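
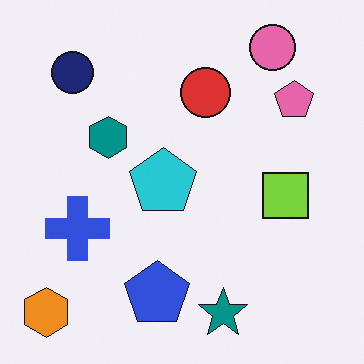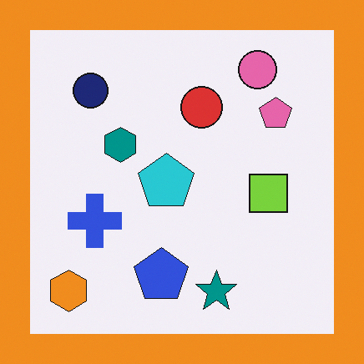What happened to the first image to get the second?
Framed with a orange border.

A solid orange frame runs around the edge of the second image, with the content slightly shrunk inside it.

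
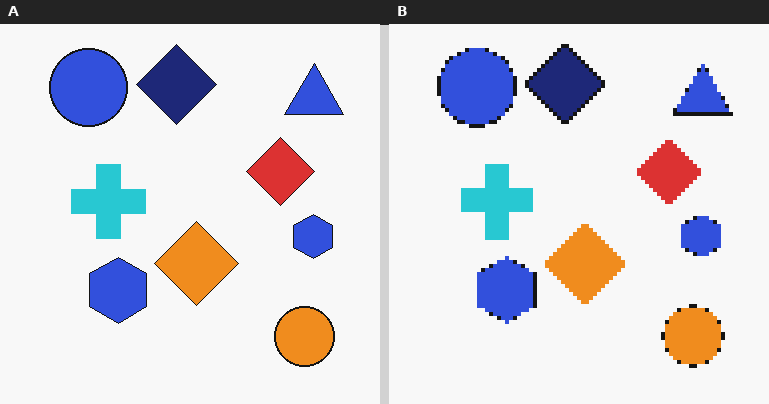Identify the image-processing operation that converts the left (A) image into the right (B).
This is the original image lightly pixelated (a mild mosaic effect).

Shapes are reduced to large square blocks; fine edges and outlines are lost — a downscale-then-upscale (mosaic) effect.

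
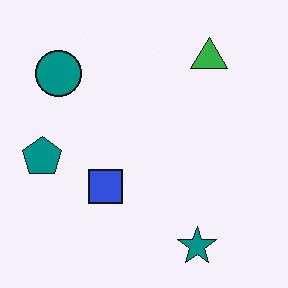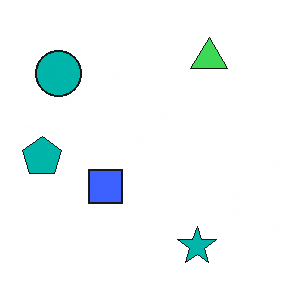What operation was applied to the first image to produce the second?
The transformation is: brightened a little.

Every pixel — background and shapes alike — is uniformly brightened.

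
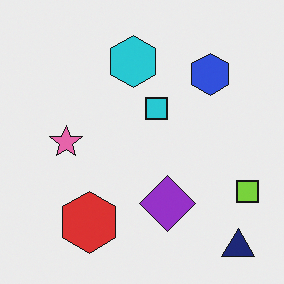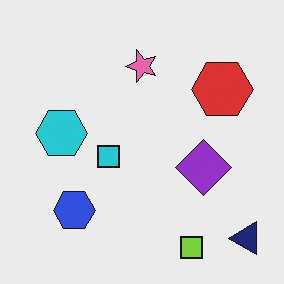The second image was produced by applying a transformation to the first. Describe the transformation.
The transformation is: transposed (reflected across the top-left ↔ bottom-right diagonal).

Shapes have swapped their row and column positions — what was in the top-right is now in the bottom-left — a diagonal reflection.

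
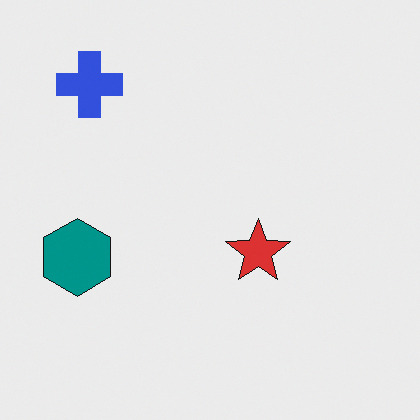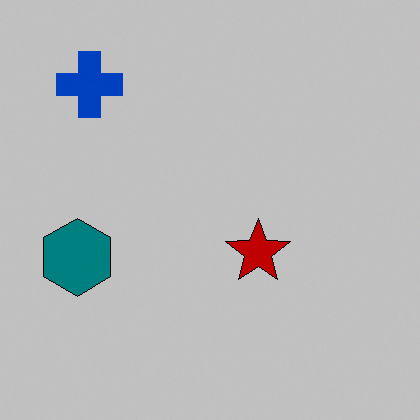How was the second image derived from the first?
The transformation is: aggressively posterized.

Each flat color has snapped to a coarser quantized level — most visibly, the near-white background has dropped to a flat grey.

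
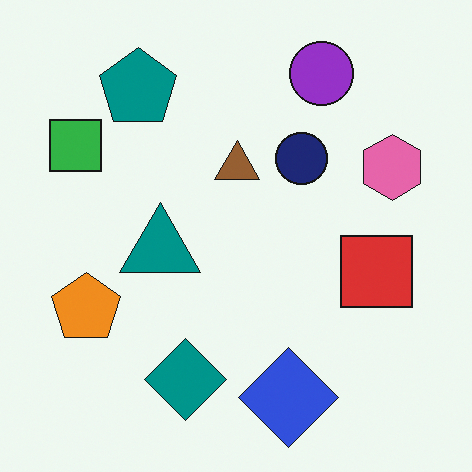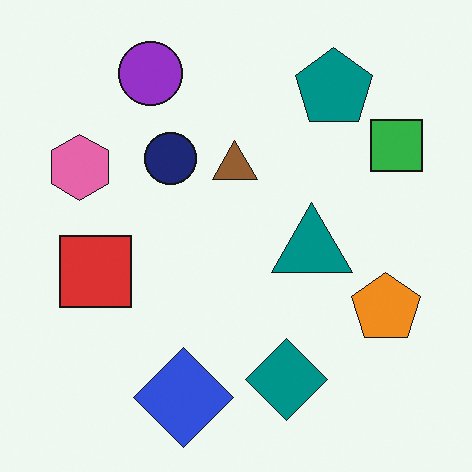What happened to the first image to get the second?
This is the original image flipped horizontally (left ↔ right).

The green square is in the top-left of the first image and the top-right of the second — shapes on opposite sides of the vertical midline have swapped in a mirror flip.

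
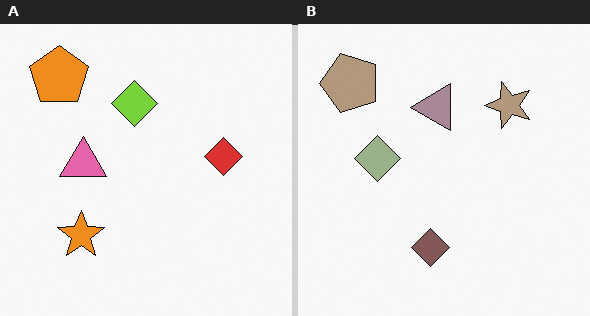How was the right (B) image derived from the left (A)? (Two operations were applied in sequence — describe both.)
Made much more muted (saturation change), then transposed (reflected across the top-left ↔ bottom-right diagonal).

All colors are more muted and greyish — a global saturation change. Shapes have swapped their row and column positions — what was in the top-right is now in the bottom-left — a diagonal reflection.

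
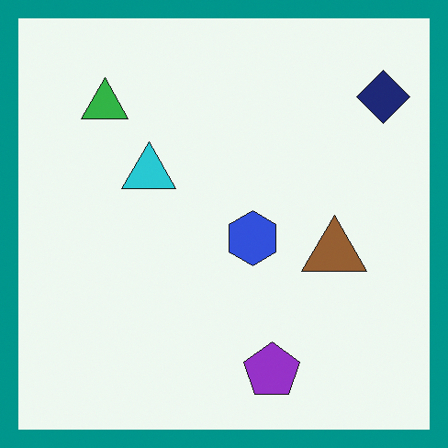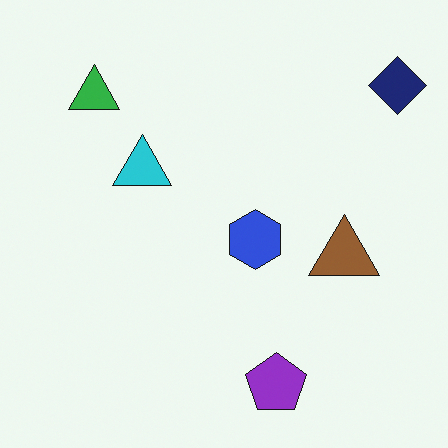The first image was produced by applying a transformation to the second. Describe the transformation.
It was framed with a teal border.

A solid teal frame runs around the edge of the first image, with the content slightly shrunk inside it.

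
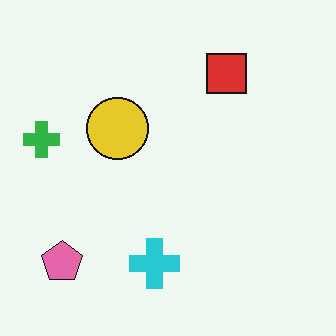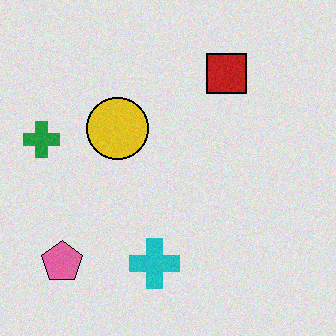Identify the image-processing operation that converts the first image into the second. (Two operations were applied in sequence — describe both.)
It was moderately posterized, then degraded with light additive noise.

Each flat color has snapped to a coarser quantized level — most visibly, the near-white background has dropped to a flat grey. Random speckle covers the whole image, including the flat background.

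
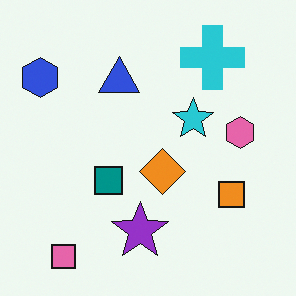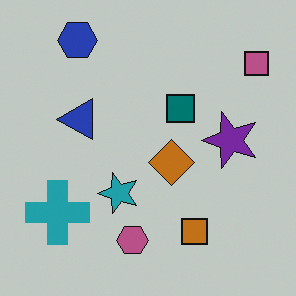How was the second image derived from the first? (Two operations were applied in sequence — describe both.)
It was transposed (reflected across the top-left ↔ bottom-right diagonal), then darkened a little.

Shapes have swapped their row and column positions — what was in the top-right is now in the bottom-left — a diagonal reflection. Every pixel — background and shapes alike — is uniformly darkened.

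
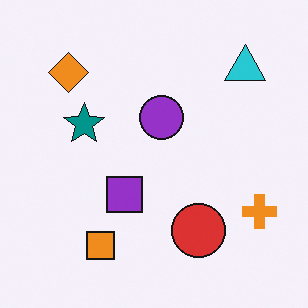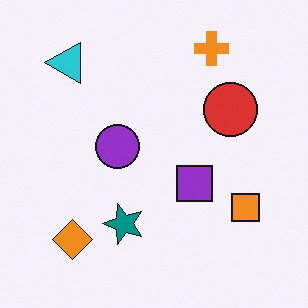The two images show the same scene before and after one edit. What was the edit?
The transformation is: rotated 90° counter-clockwise.

The cyan triangle sits in the top-right of the first image and the top-left of the second — consistent with a whole-image 90° counter-clockwise rotation.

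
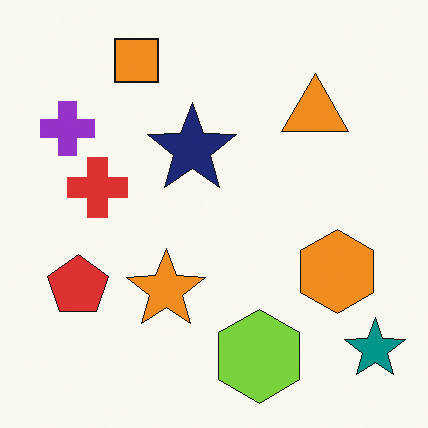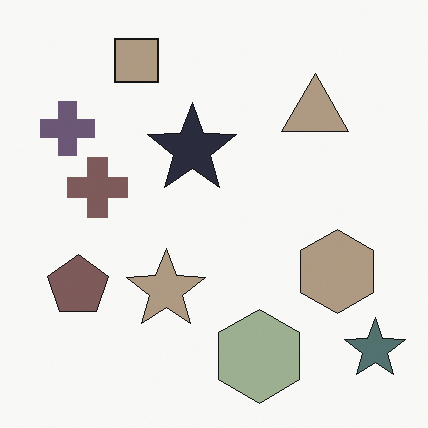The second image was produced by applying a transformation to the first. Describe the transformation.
The transformation is: made much more muted (saturation change).

All colors are more muted and greyish — a global saturation change.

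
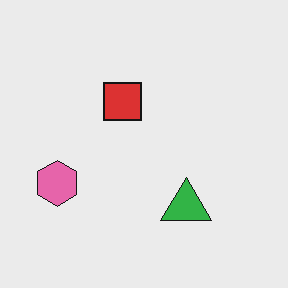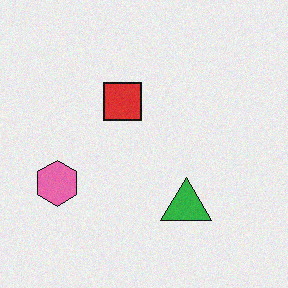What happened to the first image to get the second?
It was degraded with light additive noise.

Random speckle covers the whole image, including the flat background.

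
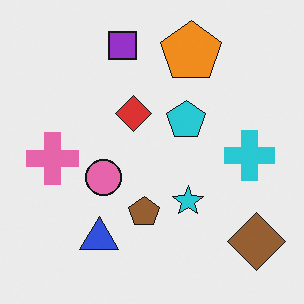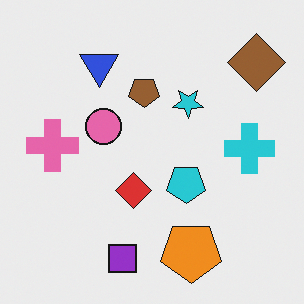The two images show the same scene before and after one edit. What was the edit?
This is the original image flipped vertically (top ↔ bottom).

The purple square is in the top of the first image and the bottom of the second — shapes on opposite sides of the horizontal midline have swapped in a mirror flip.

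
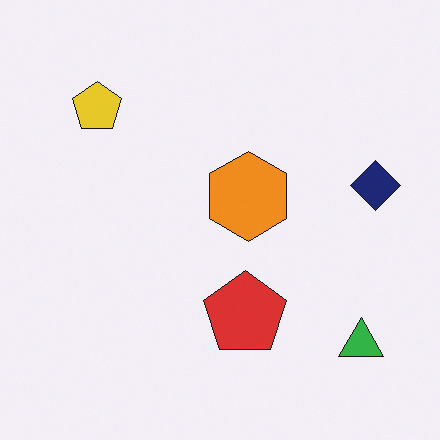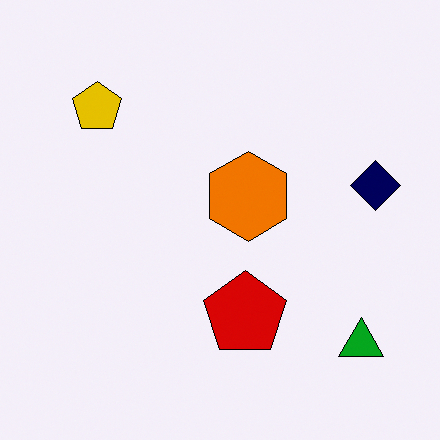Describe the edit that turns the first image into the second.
The second image is the first given slightly increased contrast.

Tones are pushed away from mid-grey across the whole image — a global contrast change.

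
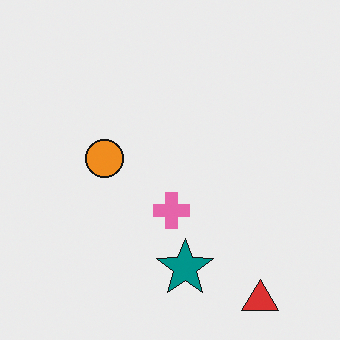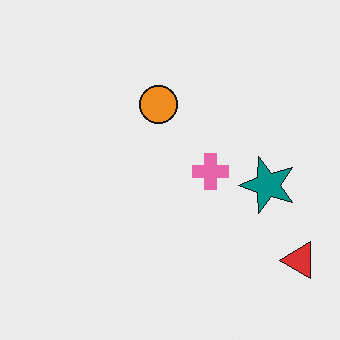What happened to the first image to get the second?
It was transposed (reflected across the top-left ↔ bottom-right diagonal).

Shapes have swapped their row and column positions — what was in the top-right is now in the bottom-left — a diagonal reflection.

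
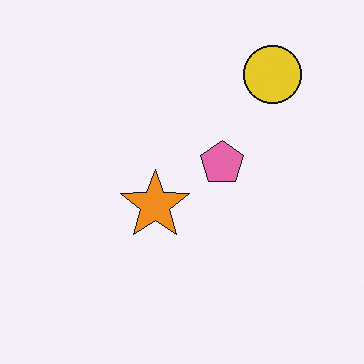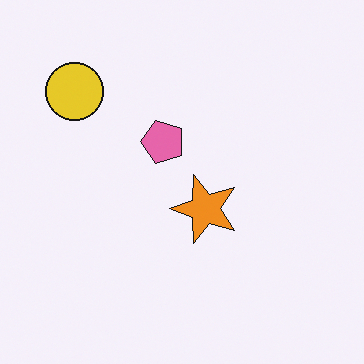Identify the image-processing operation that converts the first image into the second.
The image was rotated 90° counter-clockwise.

The yellow circle sits in the top-right of the first image and the top-left of the second — consistent with a whole-image 90° counter-clockwise rotation.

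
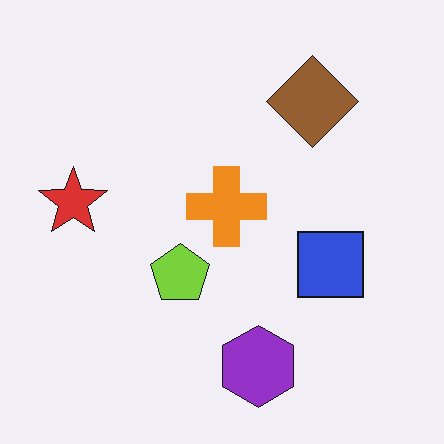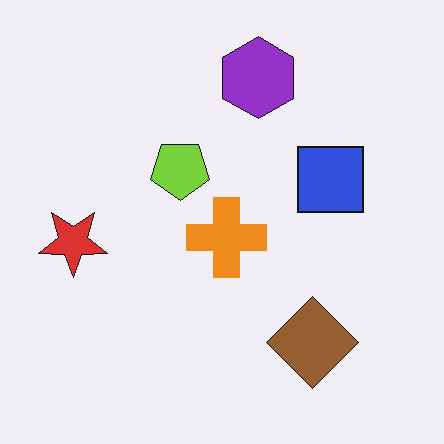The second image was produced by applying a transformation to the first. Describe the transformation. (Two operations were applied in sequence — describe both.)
It was flipped vertically (top ↔ bottom), then given moderate JPEG compression.

The purple hexagon is in the bottom of the first image and the top of the second — shapes on opposite sides of the horizontal midline have swapped in a mirror flip. Blocky 8×8 compression artifacts appear around shape edges and the flat background shows ringing — characteristic JPEG degradation.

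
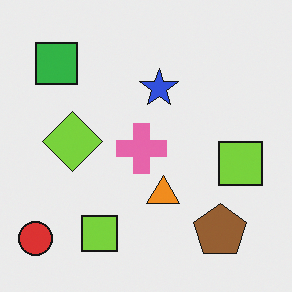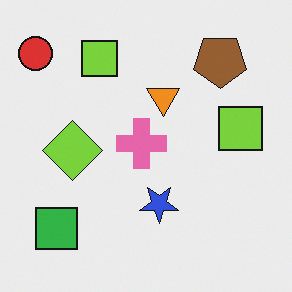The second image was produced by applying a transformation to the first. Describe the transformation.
The transformation is: flipped vertically (top ↔ bottom).

The red circle is in the bottom-left of the first image and the top-left of the second — shapes on opposite sides of the horizontal midline have swapped in a mirror flip.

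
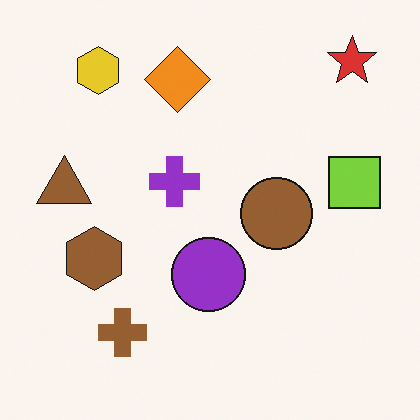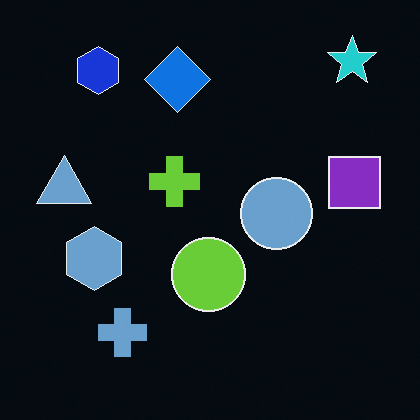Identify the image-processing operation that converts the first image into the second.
Color-inverted (negative).

The light background has become dark and every shape's color is its complement — a photographic negative.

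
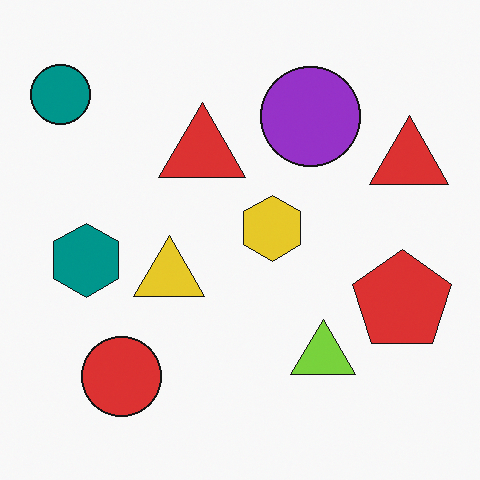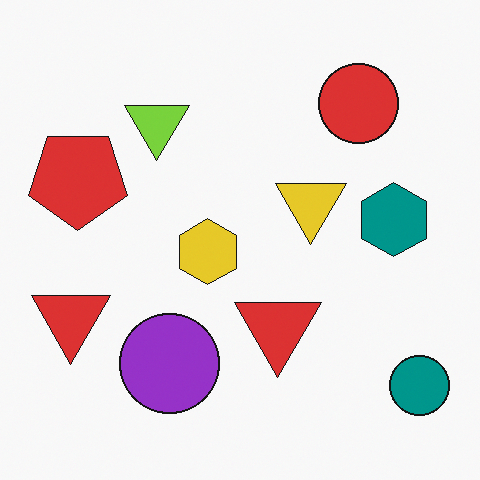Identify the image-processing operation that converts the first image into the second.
The second image is the first rotated 180°.

The teal circle sits in the top-left of the first image and the bottom-right of the second — consistent with a whole-image 180° rotation.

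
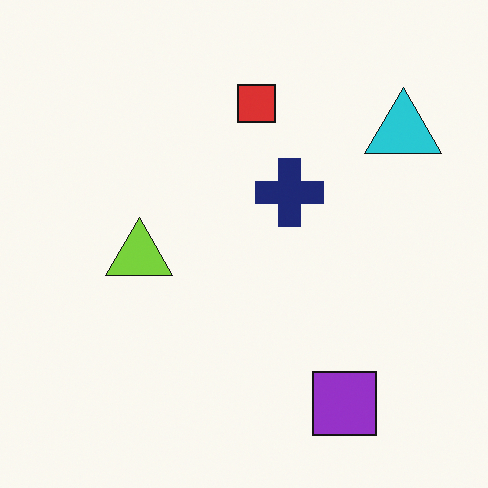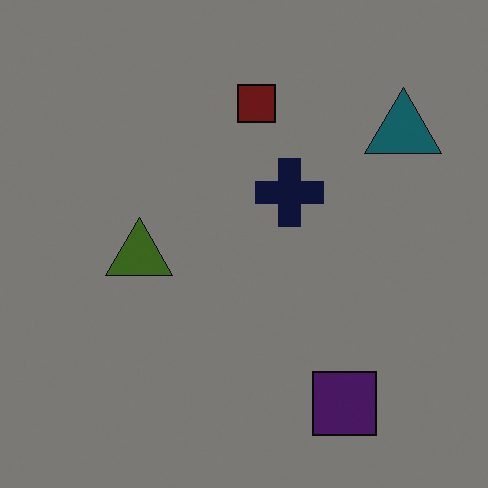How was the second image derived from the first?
The transformation is: darkened a lot.

Every pixel — background and shapes alike — is uniformly darkened.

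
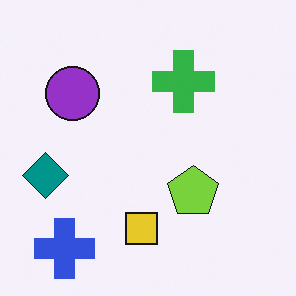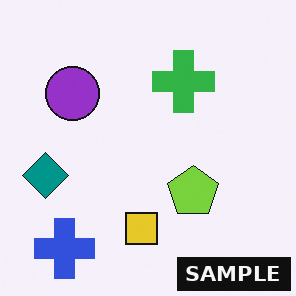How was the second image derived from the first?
This is the original image watermarked with the text "SAMPLE" in the lower-right corner.

A dark label reading "SAMPLE" appears in the lower-right corner.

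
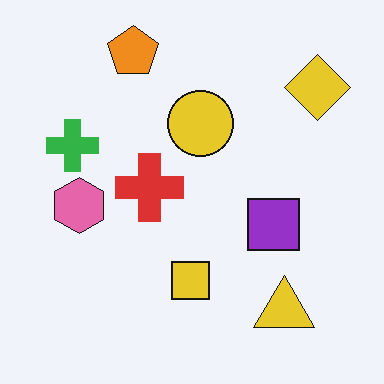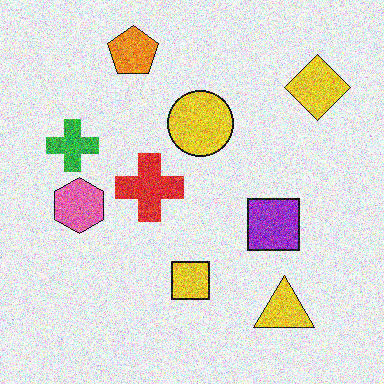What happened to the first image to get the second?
It was degraded with strong gaussian noise.

Random speckle covers the whole image, including the flat background.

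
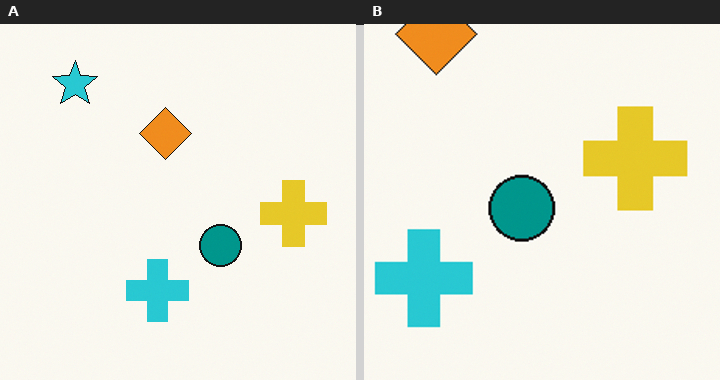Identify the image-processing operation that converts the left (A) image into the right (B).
It was cropped to a modestly smaller region and rescaled.

The visible shapes are larger and the field of view is narrower; shapes near the original edges may be partly or wholly outside the frame — a crop-and-rescale.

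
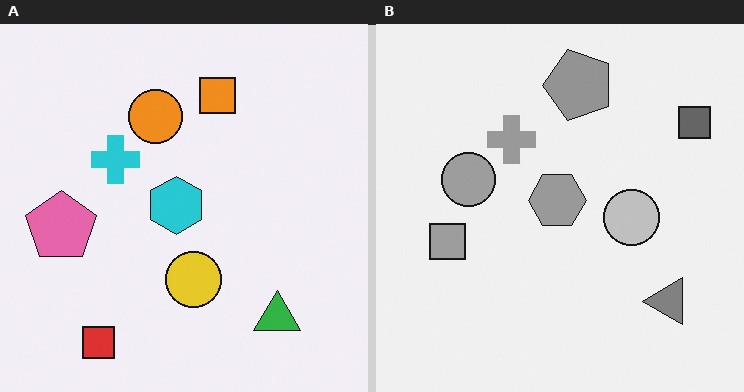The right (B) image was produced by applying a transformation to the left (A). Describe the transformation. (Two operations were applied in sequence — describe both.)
The transformation is: converted to grayscale, then transposed (reflected across the top-left ↔ bottom-right diagonal).

All color is removed — every shape is now a shade of grey. Shapes have swapped their row and column positions — what was in the top-right is now in the bottom-left — a diagonal reflection.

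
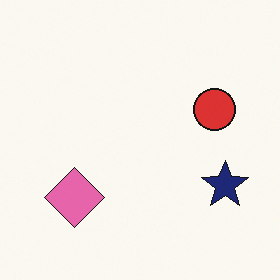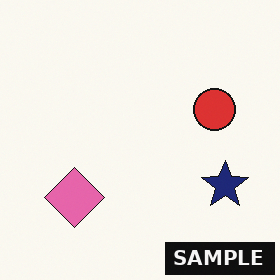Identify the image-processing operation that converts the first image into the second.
The image was watermarked with the text "SAMPLE" in the lower-right corner.

A dark label reading "SAMPLE" appears in the lower-right corner.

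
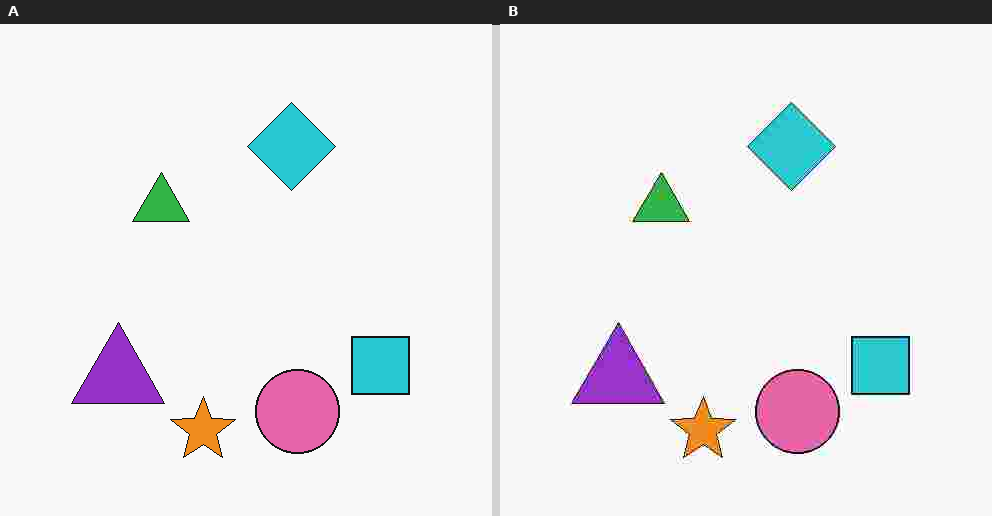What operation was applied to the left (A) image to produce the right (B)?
The right (B) image is the left (A) degraded with heavy JPEG compression.

Blocky 8×8 compression artifacts appear around shape edges and the flat background shows ringing — characteristic JPEG degradation.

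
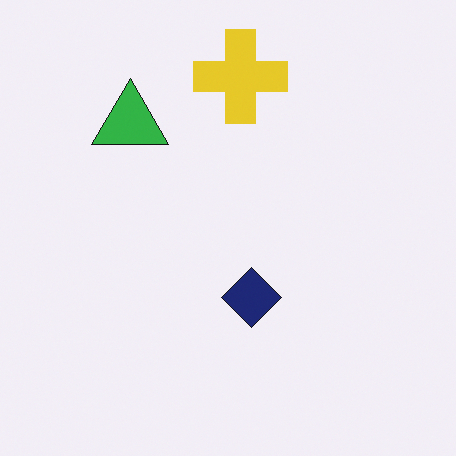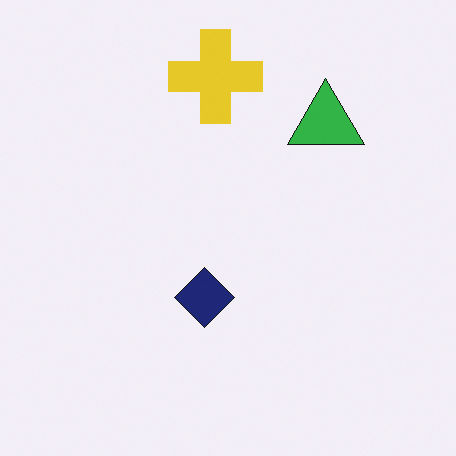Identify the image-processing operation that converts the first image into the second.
The image was flipped horizontally (left ↔ right).

The green triangle is in the top-left of the first image and the top-right of the second — shapes on opposite sides of the vertical midline have swapped in a mirror flip.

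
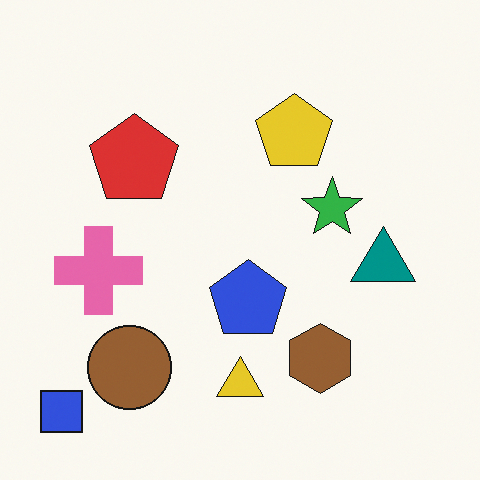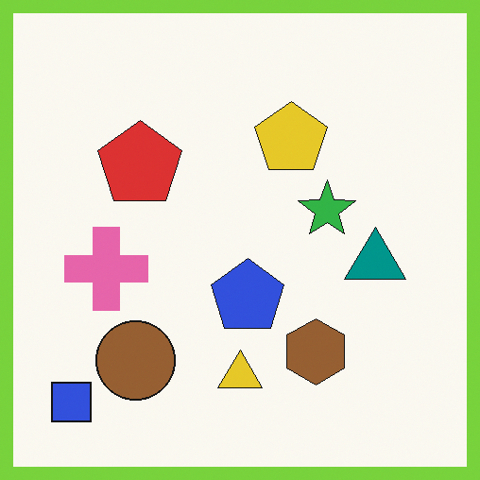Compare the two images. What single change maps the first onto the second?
This is the original image framed with a lime border.

A solid lime frame runs around the edge of the second image, with the content slightly shrunk inside it.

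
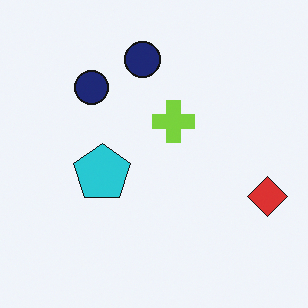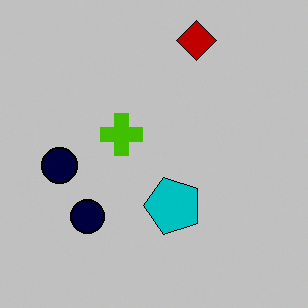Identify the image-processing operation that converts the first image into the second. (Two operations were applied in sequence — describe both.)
This is the original image aggressively posterized, then rotated 90° counter-clockwise.

Each flat color has snapped to a coarser quantized level — most visibly, the near-white background has dropped to a flat grey. The red diamond sits in the right of the first image and the top of the second — consistent with a whole-image 90° counter-clockwise rotation.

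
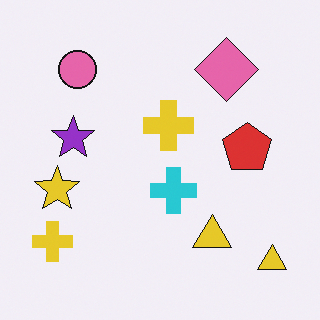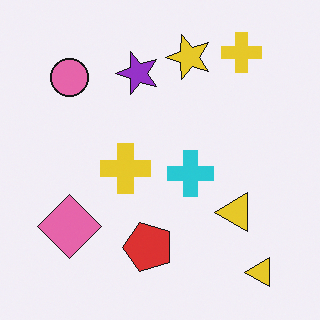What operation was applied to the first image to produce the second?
The image was transposed (reflected across the top-left ↔ bottom-right diagonal).

Shapes have swapped their row and column positions — what was in the top-right is now in the bottom-left — a diagonal reflection.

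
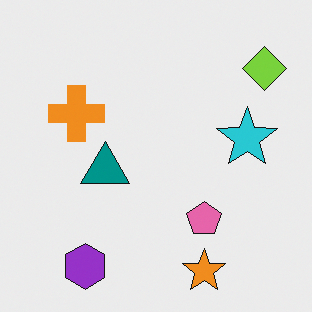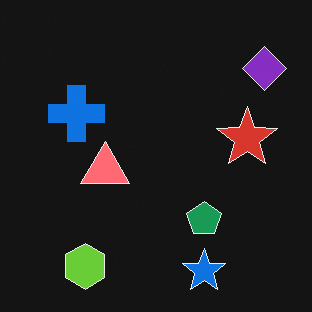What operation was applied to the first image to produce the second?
This is the original image color-inverted (negative).

The light background has become dark and every shape's color is its complement — a photographic negative.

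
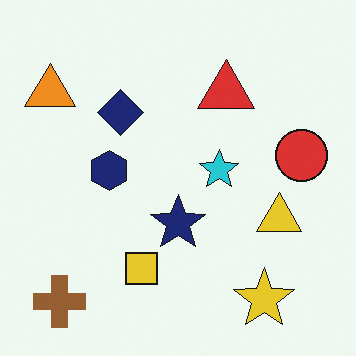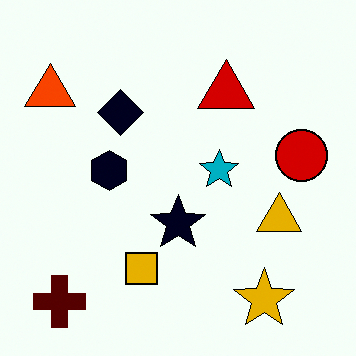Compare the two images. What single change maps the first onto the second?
The image was boosted in contrast.

Tones are pushed away from mid-grey across the whole image — a global contrast change.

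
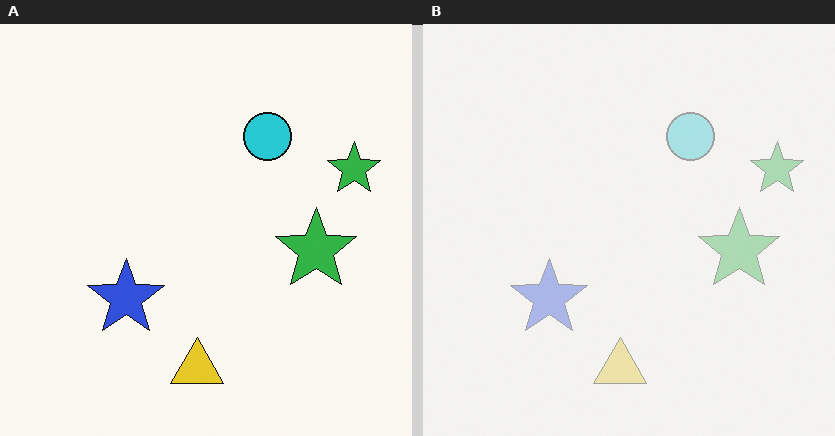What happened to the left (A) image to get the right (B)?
This is the original image given much lower contrast.

Tones are pushed toward mid-grey across the whole image — a global contrast change.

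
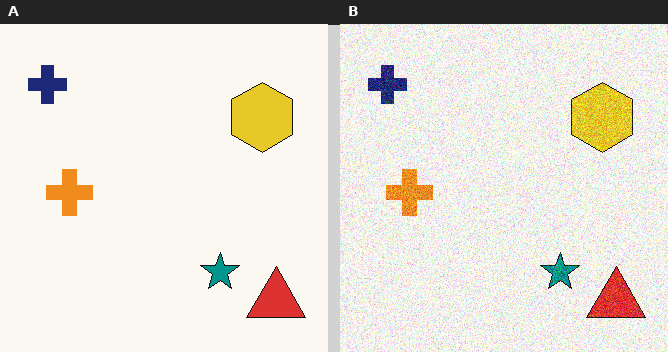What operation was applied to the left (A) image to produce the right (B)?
The right (B) image is the left (A) degraded with heavy additive noise.

Random speckle covers the whole image, including the flat background.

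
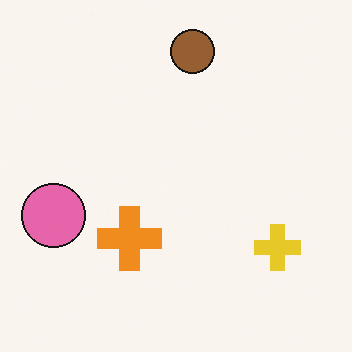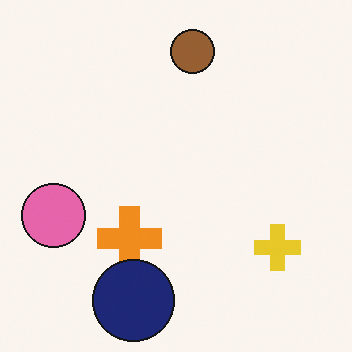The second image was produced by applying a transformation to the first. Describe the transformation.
Overlaid with an additional navy circle.

A navy circle appears in the second image that is absent from the first.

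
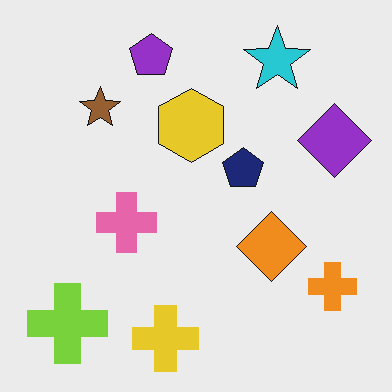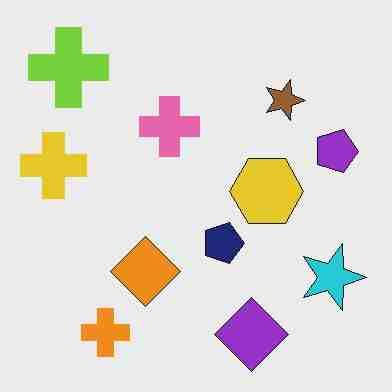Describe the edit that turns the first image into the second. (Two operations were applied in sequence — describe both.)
The image was rotated 90° clockwise, then degraded with heavy JPEG compression.

The lime cross sits in the bottom-left of the first image and the top-left of the second — consistent with a whole-image 90° clockwise rotation. Blocky 8×8 compression artifacts appear around shape edges and the flat background shows ringing — characteristic JPEG degradation.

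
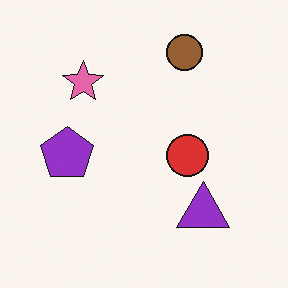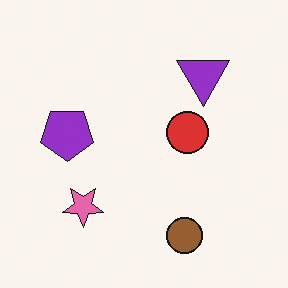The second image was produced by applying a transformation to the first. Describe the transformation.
It was flipped vertically (top ↔ bottom).

The brown circle is in the top of the first image and the bottom of the second — shapes on opposite sides of the horizontal midline have swapped in a mirror flip.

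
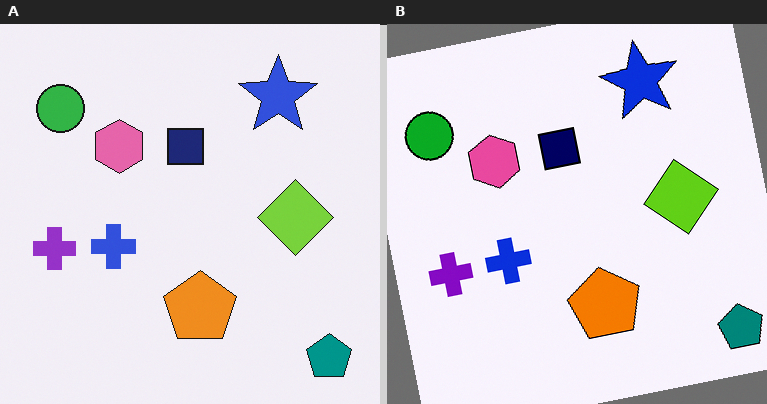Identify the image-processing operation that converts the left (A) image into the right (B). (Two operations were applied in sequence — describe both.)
The transformation is: rotated counter-clockwise by a few degrees, then given slightly increased contrast.

Every shape is tilted by the same angle and the image corners show triangular fill wedges — a whole-image rotation by a non-right angle. Tones are pushed away from mid-grey across the whole image — a global contrast change.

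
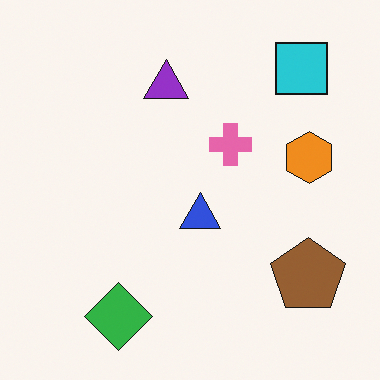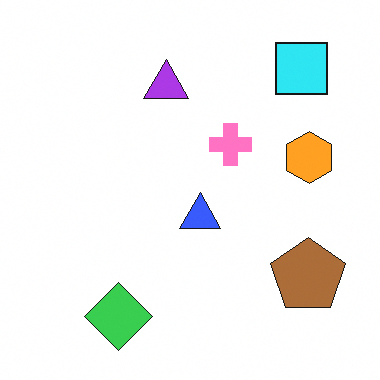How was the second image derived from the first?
The image was slightly brightened.

Every pixel — background and shapes alike — is uniformly brightened.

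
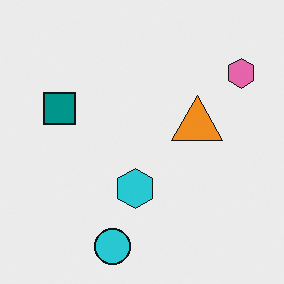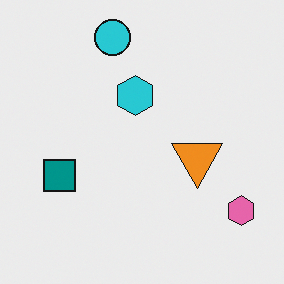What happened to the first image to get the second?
The image was flipped vertically (top ↔ bottom).

The cyan circle is in the bottom of the first image and the top of the second — shapes on opposite sides of the horizontal midline have swapped in a mirror flip.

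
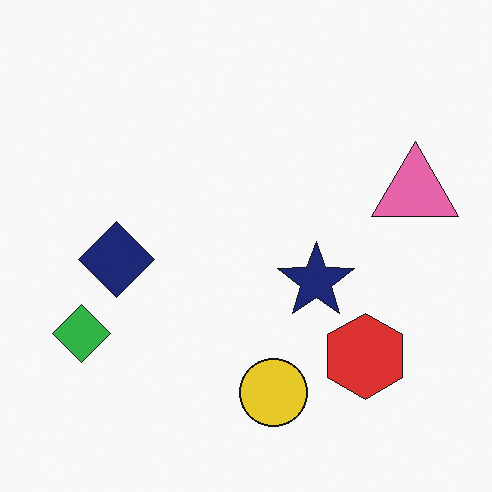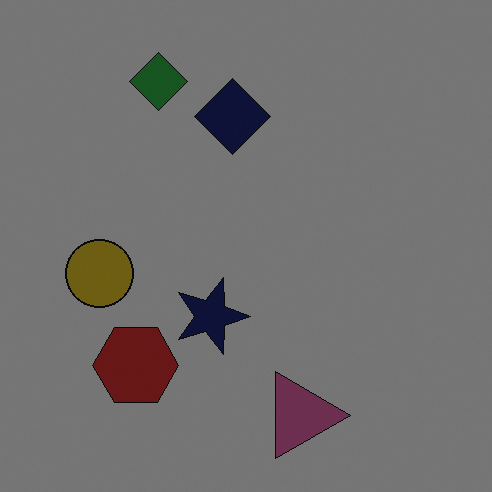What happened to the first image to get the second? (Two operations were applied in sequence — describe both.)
It was substantially darkened, then rotated 90° clockwise.

Every pixel — background and shapes alike — is uniformly darkened. The green diamond sits in the bottom-left of the first image and the top-left of the second — consistent with a whole-image 90° clockwise rotation.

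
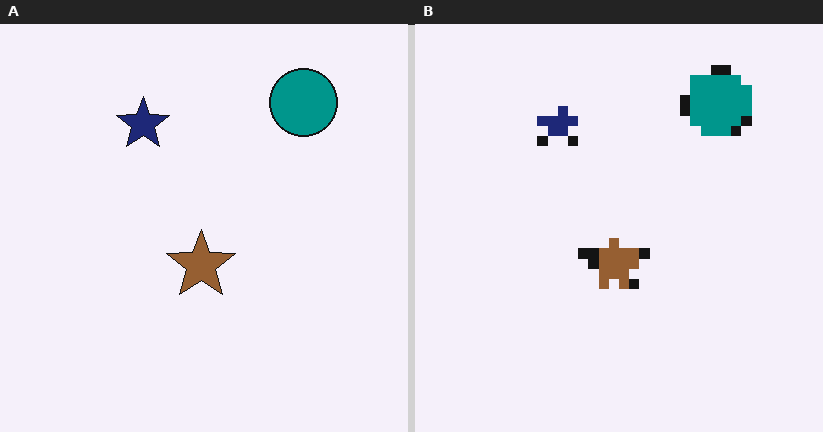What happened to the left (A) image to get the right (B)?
The right (B) image is the left (A) coarsely pixelated.

Shapes are reduced to large square blocks; fine edges and outlines are lost — a downscale-then-upscale (mosaic) effect.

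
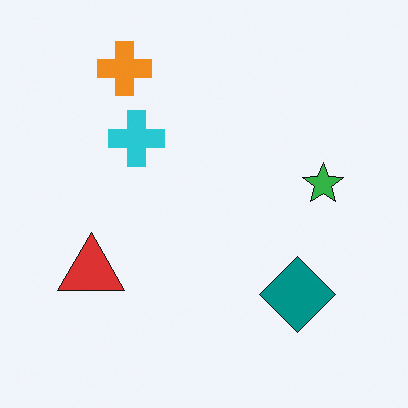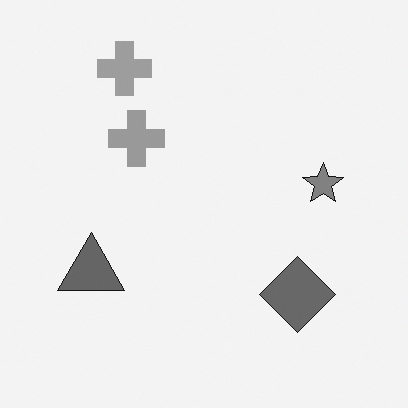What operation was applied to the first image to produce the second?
Converted to grayscale.

All color is removed — every shape is now a shade of grey.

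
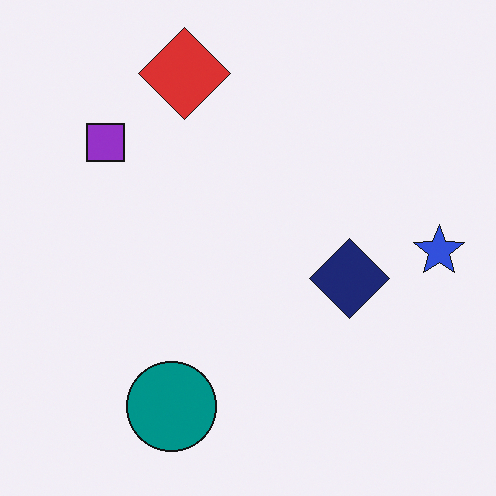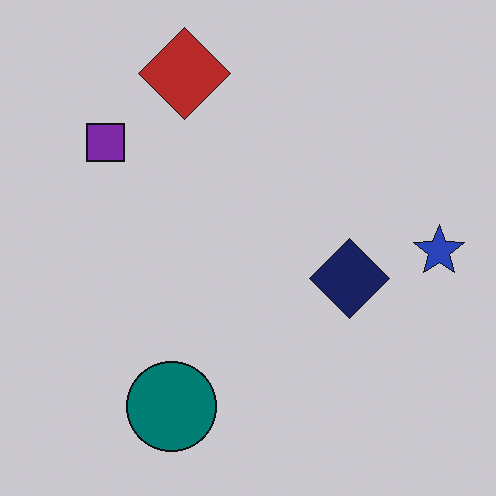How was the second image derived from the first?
The second image is the first slightly darkened.

Every pixel — background and shapes alike — is uniformly darkened.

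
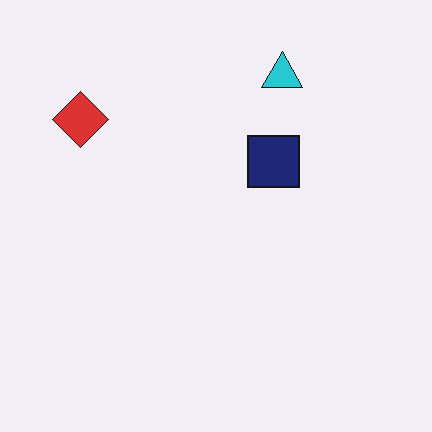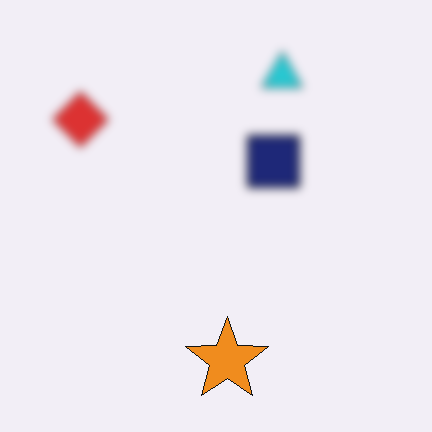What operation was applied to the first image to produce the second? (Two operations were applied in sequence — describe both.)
The image was moderately blurred, then overlaid with an additional orange star.

Shape edges and outlines are uniformly softened across the whole image. An orange star appears in the second image that is absent from the first.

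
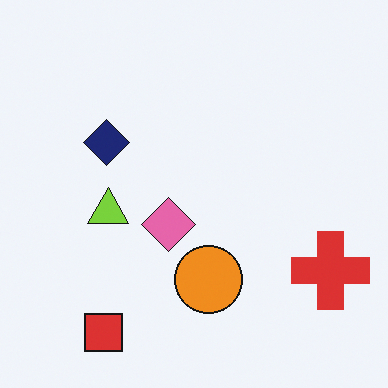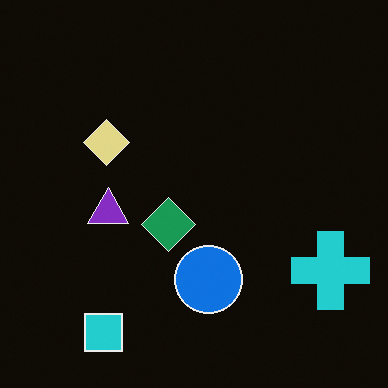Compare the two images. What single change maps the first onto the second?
This is the original image color-inverted (negative).

The light background has become dark and every shape's color is its complement — a photographic negative.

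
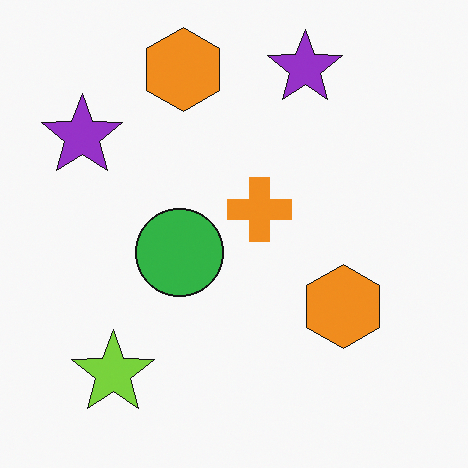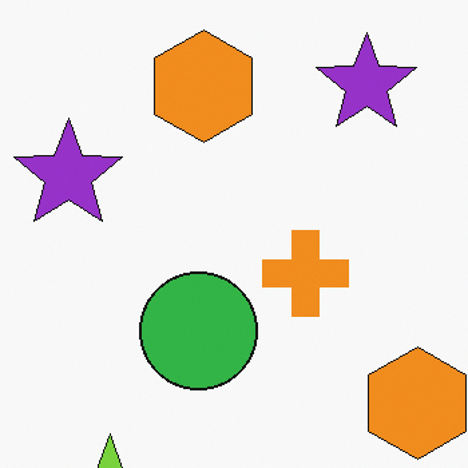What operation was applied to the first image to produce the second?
The second image is the first cropped to a modestly smaller region and rescaled.

The visible shapes are larger and the field of view is narrower; shapes near the original edges may be partly or wholly outside the frame — a crop-and-rescale.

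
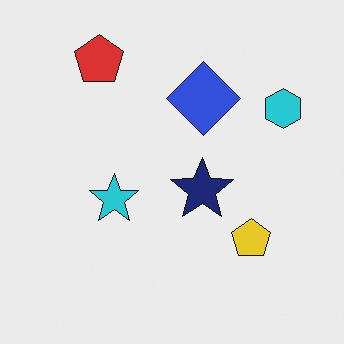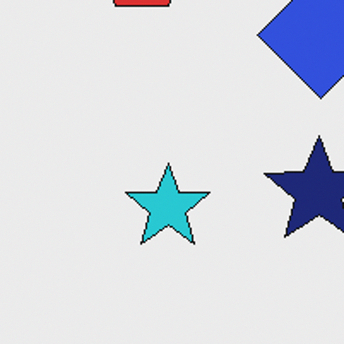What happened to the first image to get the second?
It was cropped tightly and scaled back up.

The visible shapes are larger and the field of view is narrower; shapes near the original edges may be partly or wholly outside the frame — a crop-and-rescale.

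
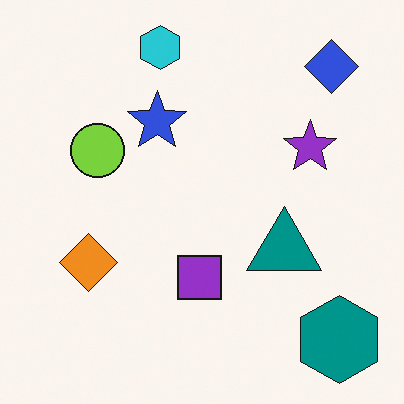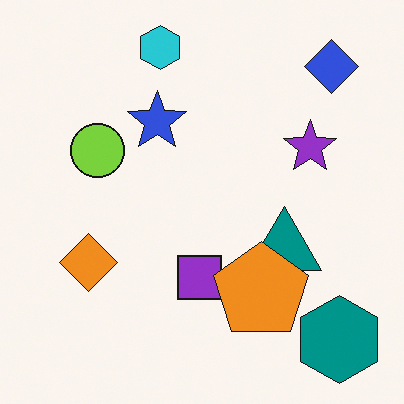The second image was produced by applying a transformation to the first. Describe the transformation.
This is the original image overlaid with an additional orange pentagon.

An orange pentagon appears in the second image that is absent from the first.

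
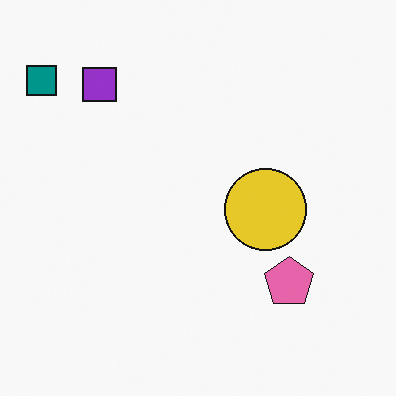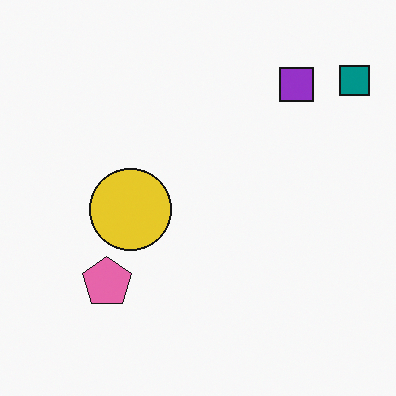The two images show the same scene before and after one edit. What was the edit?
The transformation is: flipped horizontally (left ↔ right).

The teal square is in the top-left of the first image and the top-right of the second — shapes on opposite sides of the vertical midline have swapped in a mirror flip.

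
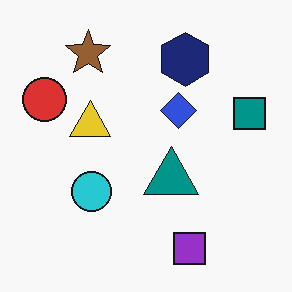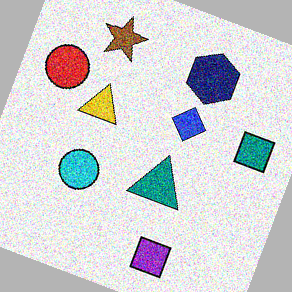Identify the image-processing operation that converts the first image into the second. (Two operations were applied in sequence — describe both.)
This is the original image degraded with a thick layer of grain, then rotated clockwise by a moderate amount.

Random speckle covers the whole image, including the flat background. Every shape is tilted by the same angle and the image corners show triangular fill wedges — a whole-image rotation by a non-right angle.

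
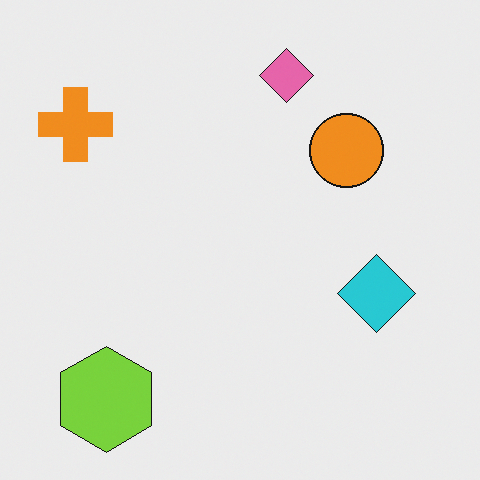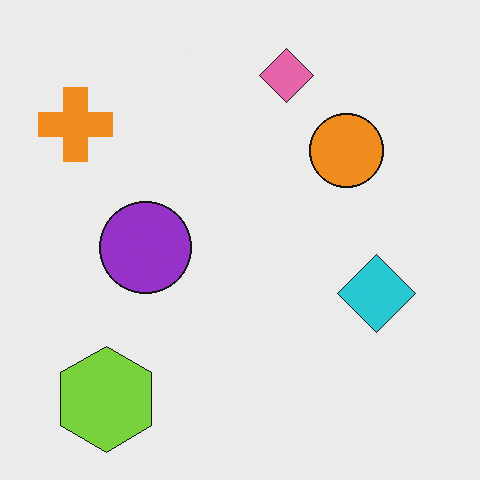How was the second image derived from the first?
The image was overlaid with an additional purple circle.

A purple circle appears in the second image that is absent from the first.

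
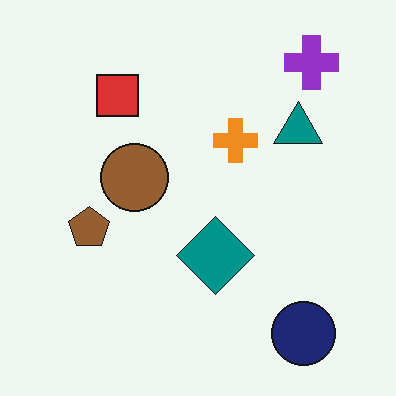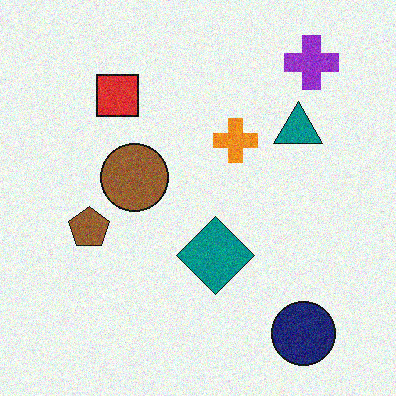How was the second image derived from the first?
The second image is the first degraded with visible gaussian noise.

Random speckle covers the whole image, including the flat background.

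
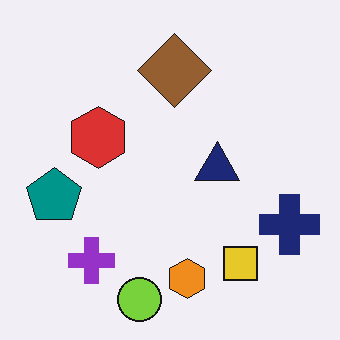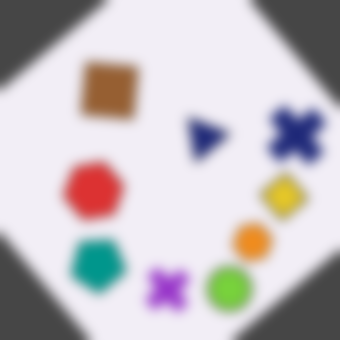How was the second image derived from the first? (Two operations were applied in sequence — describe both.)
The second image is the first rotated counter-clockwise by a large amount — several tens of degrees, then heavily blurred.

Every shape is tilted by the same angle and the image corners show triangular fill wedges — a whole-image rotation by a non-right angle. Shape edges and outlines are uniformly softened across the whole image.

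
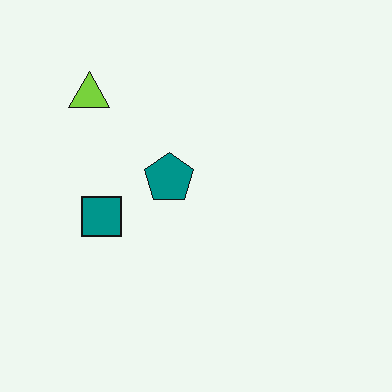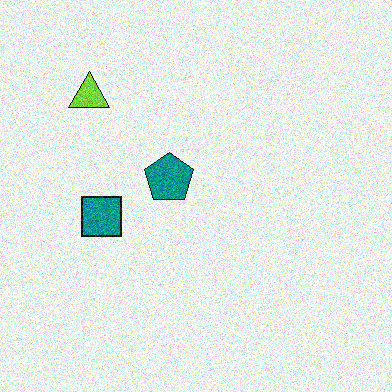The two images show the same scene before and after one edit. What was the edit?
The transformation is: degraded with moderate additive noise.

Random speckle covers the whole image, including the flat background.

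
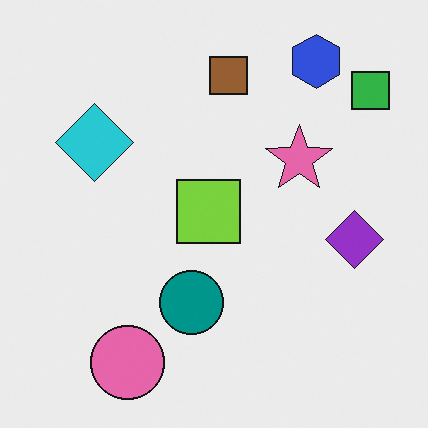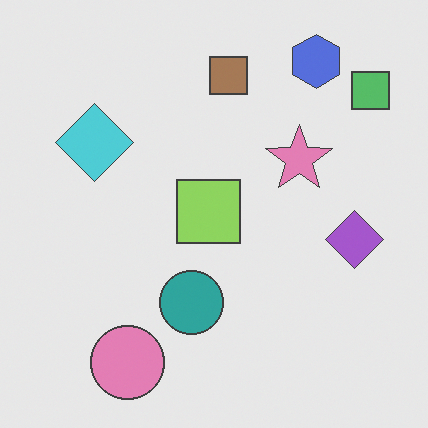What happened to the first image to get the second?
The image was given slightly reduced contrast.

Tones are pushed toward mid-grey across the whole image — a global contrast change.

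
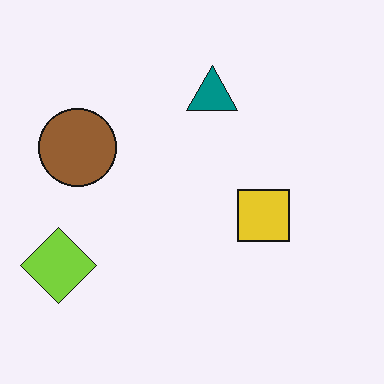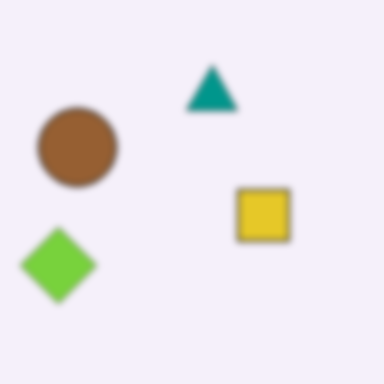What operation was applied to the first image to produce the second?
The transformation is: moderately blurred.

Shape edges and outlines are uniformly softened across the whole image.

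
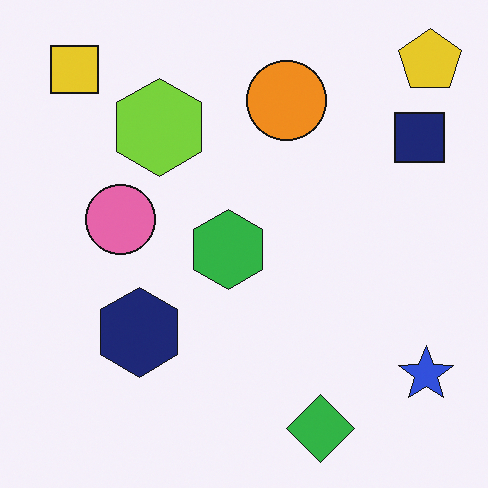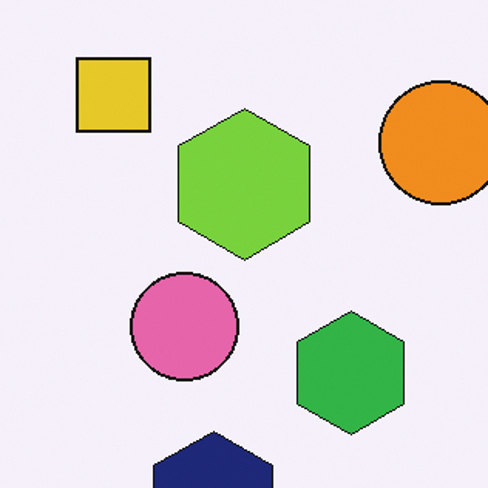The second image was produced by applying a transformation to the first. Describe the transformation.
This is the original image cropped slightly and scaled back up.

The visible shapes are larger and the field of view is narrower; shapes near the original edges may be partly or wholly outside the frame — a crop-and-rescale.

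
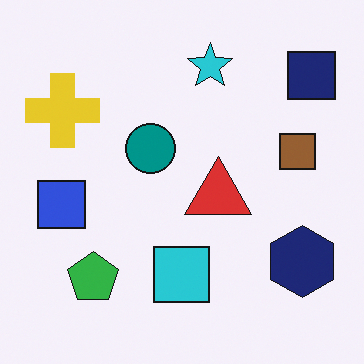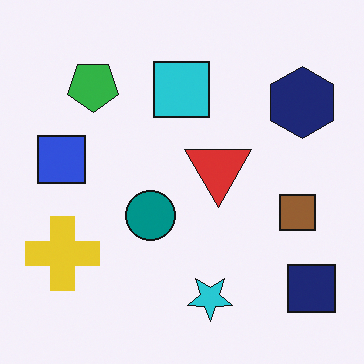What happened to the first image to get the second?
It was flipped vertically (top ↔ bottom).

The cyan star is in the top of the first image and the bottom of the second — shapes on opposite sides of the horizontal midline have swapped in a mirror flip.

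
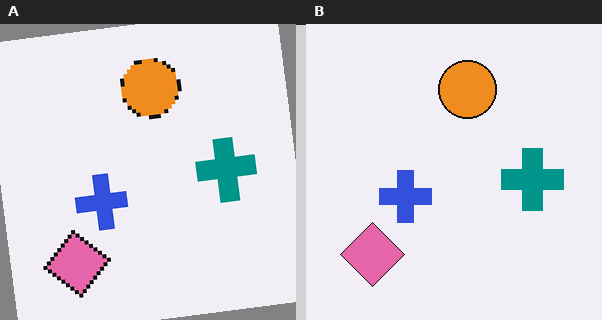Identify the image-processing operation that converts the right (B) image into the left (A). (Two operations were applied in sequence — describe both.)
It was lightly pixelated (a mild mosaic effect), then rotated counter-clockwise by a few degrees.

Shapes are reduced to large square blocks; fine edges and outlines are lost — a downscale-then-upscale (mosaic) effect. Every shape is tilted by the same angle and the image corners show triangular fill wedges — a whole-image rotation by a non-right angle.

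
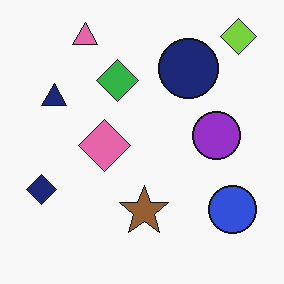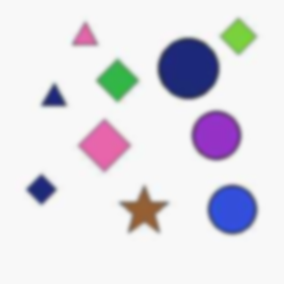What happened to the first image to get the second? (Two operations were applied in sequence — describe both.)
This is the original image given moderate JPEG compression, then slightly softened.

Blocky 8×8 compression artifacts appear around shape edges and the flat background shows ringing — characteristic JPEG degradation. Shape edges and outlines are uniformly softened across the whole image.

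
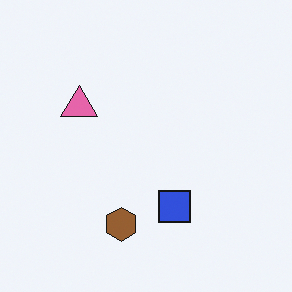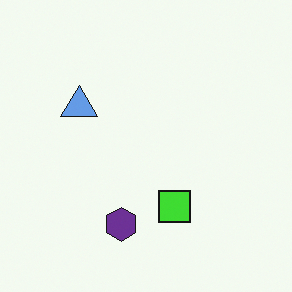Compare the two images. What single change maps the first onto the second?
This is the original image hue-shifted by a large amount.

Every shape's color has rotated by the same amount around the hue wheel — a uniform hue shift.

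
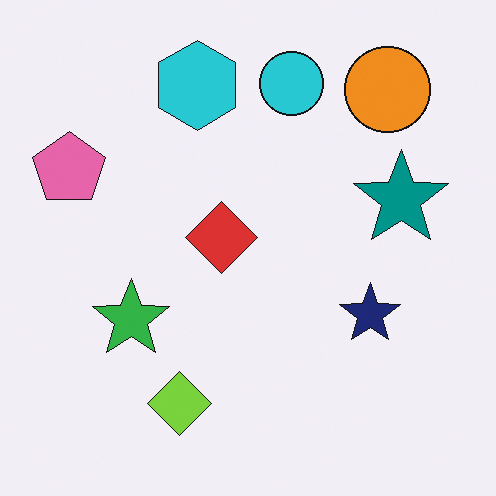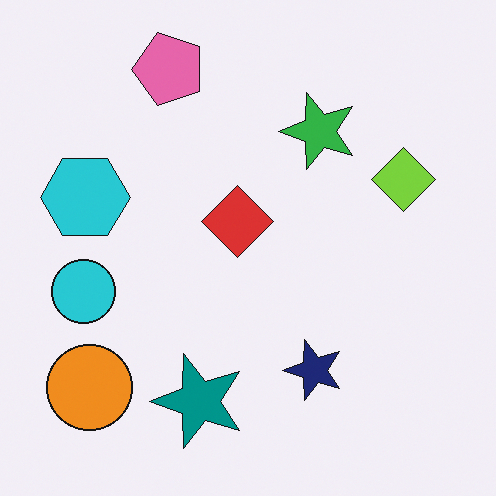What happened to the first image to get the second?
Transposed (reflected across the top-left ↔ bottom-right diagonal).

Shapes have swapped their row and column positions — what was in the top-right is now in the bottom-left — a diagonal reflection.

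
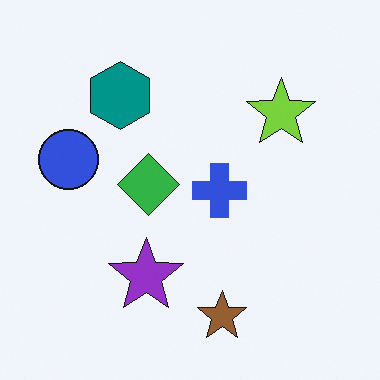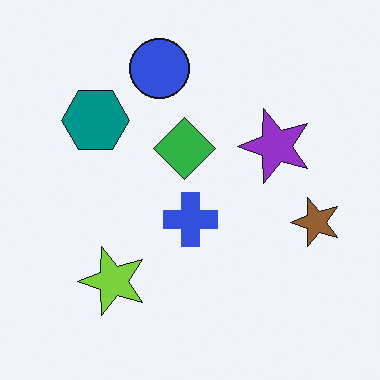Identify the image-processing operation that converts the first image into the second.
The transformation is: transposed (reflected across the top-left ↔ bottom-right diagonal).

Shapes have swapped their row and column positions — what was in the top-right is now in the bottom-left — a diagonal reflection.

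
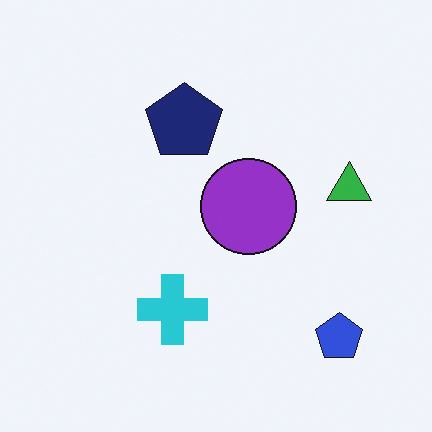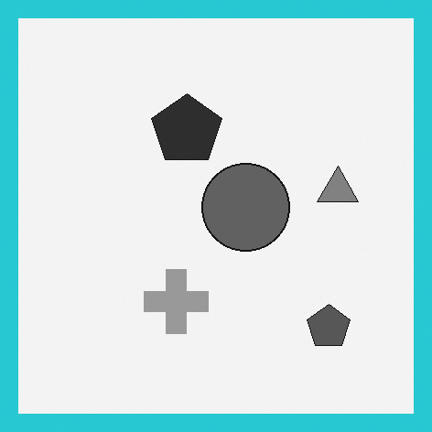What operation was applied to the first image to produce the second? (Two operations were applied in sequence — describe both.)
The image was converted to grayscale, then framed with a cyan border.

All color is removed — every shape is now a shade of grey. A solid cyan frame runs around the edge of the second image, with the content slightly shrunk inside it.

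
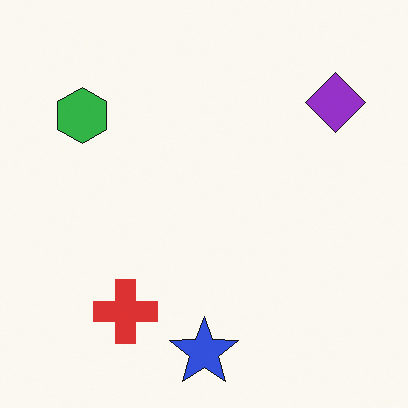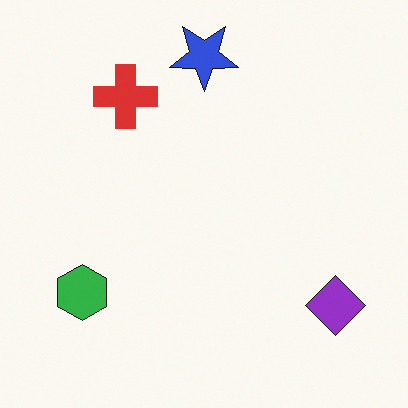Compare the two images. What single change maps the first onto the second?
This is the original image flipped vertically (top ↔ bottom).

The blue star is in the bottom of the first image and the top of the second — shapes on opposite sides of the horizontal midline have swapped in a mirror flip.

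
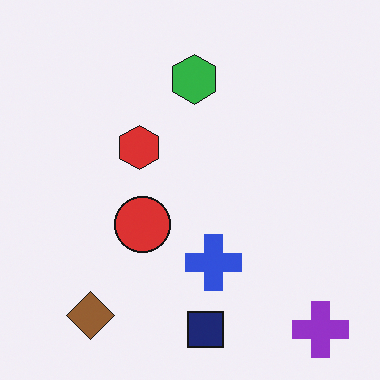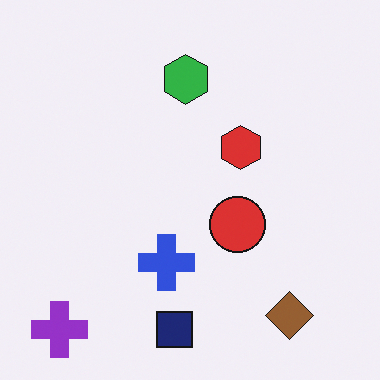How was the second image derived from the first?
Flipped horizontally (left ↔ right).

The purple cross is in the bottom-right of the first image and the bottom-left of the second — shapes on opposite sides of the vertical midline have swapped in a mirror flip.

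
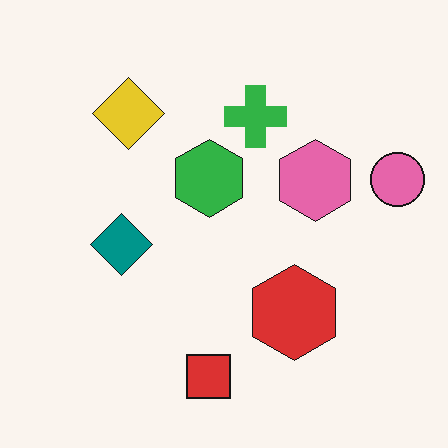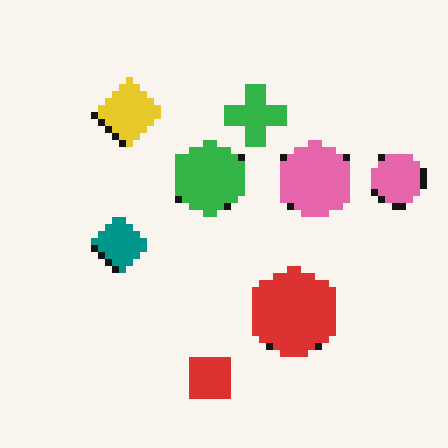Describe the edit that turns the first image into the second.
The second image is the first pixelated into visible square blocks.

Shapes are reduced to large square blocks; fine edges and outlines are lost — a downscale-then-upscale (mosaic) effect.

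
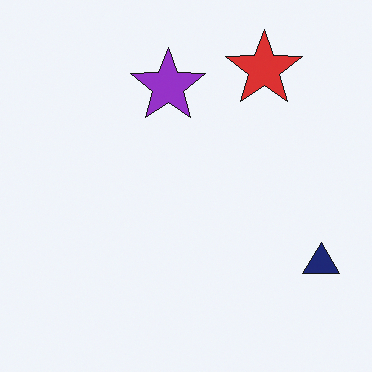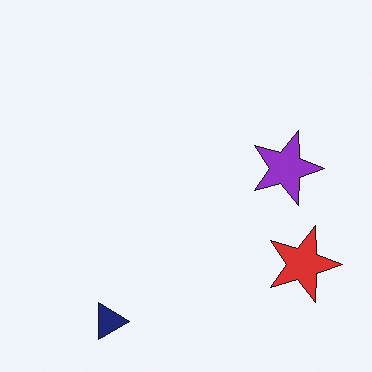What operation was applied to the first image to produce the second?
The image was rotated 90° clockwise.

The navy triangle sits in the bottom-right of the first image and the bottom-left of the second — consistent with a whole-image 90° clockwise rotation.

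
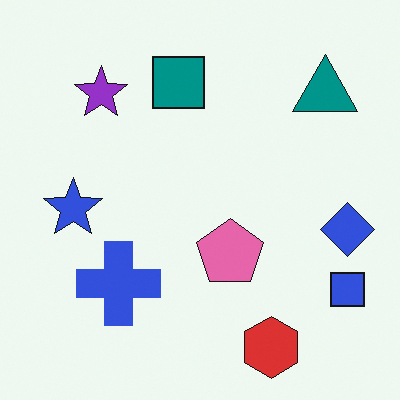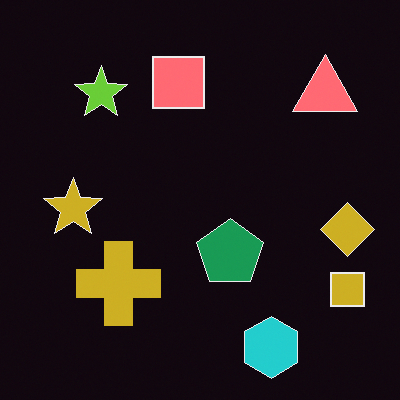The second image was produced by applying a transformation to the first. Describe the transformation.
The image was color-inverted (negative).

The light background has become dark and every shape's color is its complement — a photographic negative.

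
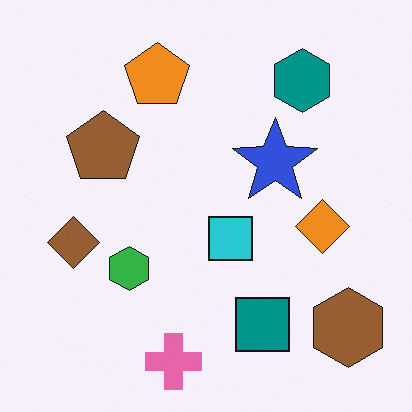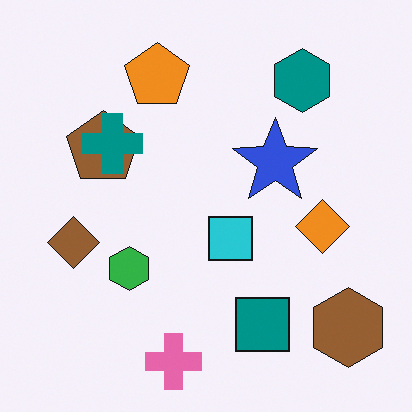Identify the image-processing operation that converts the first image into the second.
The second image is the first overlaid with an additional teal cross.

A teal cross appears in the second image that is absent from the first.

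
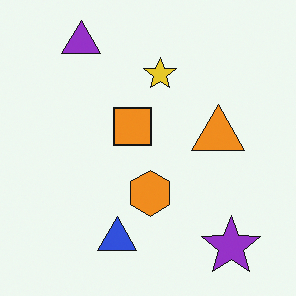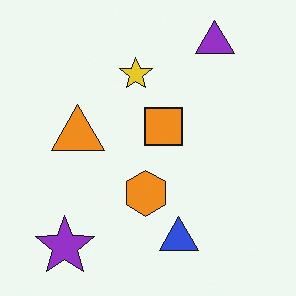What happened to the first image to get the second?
The transformation is: flipped horizontally (left ↔ right).

The purple star is in the bottom-right of the first image and the bottom-left of the second — shapes on opposite sides of the vertical midline have swapped in a mirror flip.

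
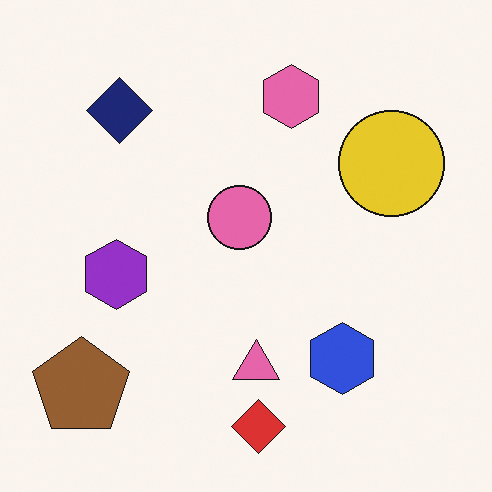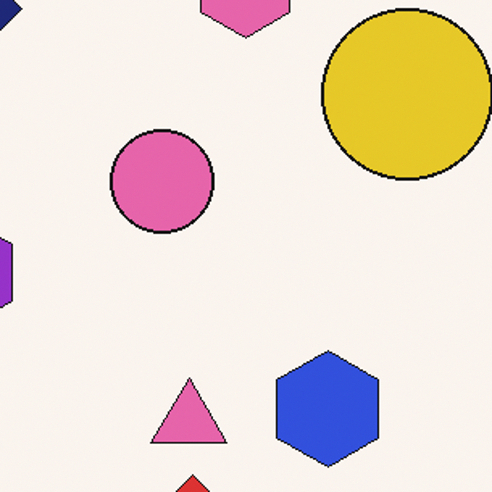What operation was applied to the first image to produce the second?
The image was cropped to a modestly smaller region and rescaled.

The visible shapes are larger and the field of view is narrower; shapes near the original edges may be partly or wholly outside the frame — a crop-and-rescale.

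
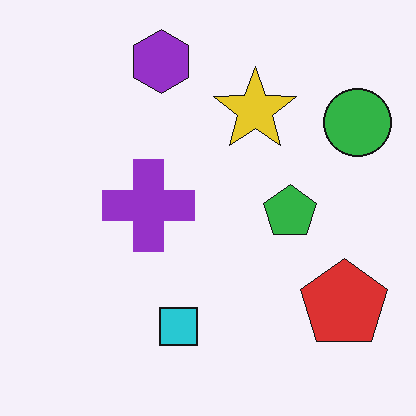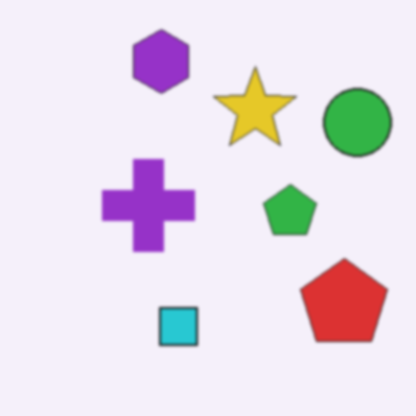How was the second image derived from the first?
The second image is the first lightly blurred.

Shape edges and outlines are uniformly softened across the whole image.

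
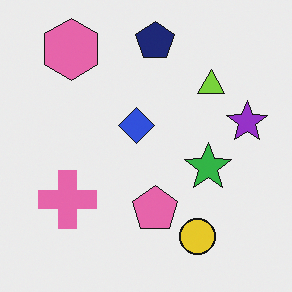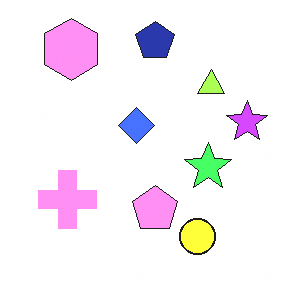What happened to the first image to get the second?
The image was brightened a lot.

Every pixel — background and shapes alike — is uniformly brightened.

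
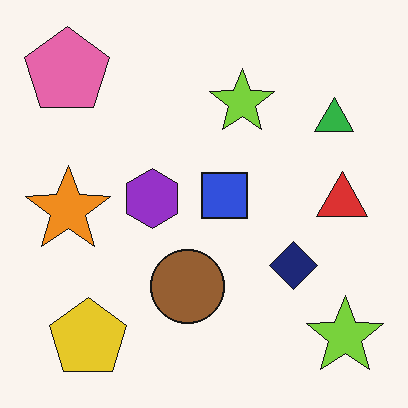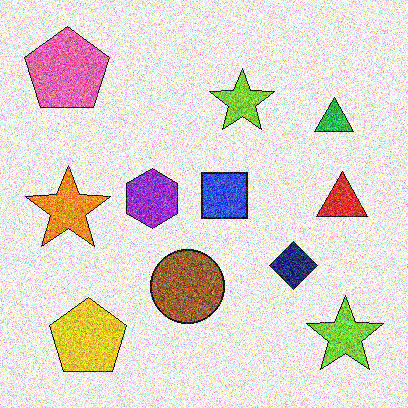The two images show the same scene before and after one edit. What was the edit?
This is the original image degraded with heavy additive noise.

Random speckle covers the whole image, including the flat background.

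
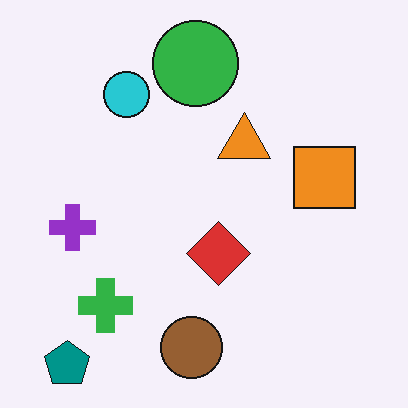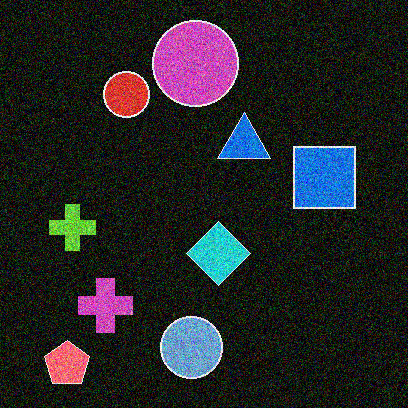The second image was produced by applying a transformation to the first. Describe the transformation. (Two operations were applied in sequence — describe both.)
The second image is the first degraded with a thick layer of grain, then color-inverted (negative).

Random speckle covers the whole image, including the flat background. The light background has become dark and every shape's color is its complement — a photographic negative.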